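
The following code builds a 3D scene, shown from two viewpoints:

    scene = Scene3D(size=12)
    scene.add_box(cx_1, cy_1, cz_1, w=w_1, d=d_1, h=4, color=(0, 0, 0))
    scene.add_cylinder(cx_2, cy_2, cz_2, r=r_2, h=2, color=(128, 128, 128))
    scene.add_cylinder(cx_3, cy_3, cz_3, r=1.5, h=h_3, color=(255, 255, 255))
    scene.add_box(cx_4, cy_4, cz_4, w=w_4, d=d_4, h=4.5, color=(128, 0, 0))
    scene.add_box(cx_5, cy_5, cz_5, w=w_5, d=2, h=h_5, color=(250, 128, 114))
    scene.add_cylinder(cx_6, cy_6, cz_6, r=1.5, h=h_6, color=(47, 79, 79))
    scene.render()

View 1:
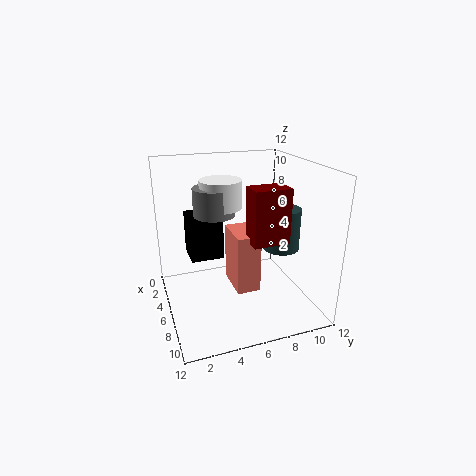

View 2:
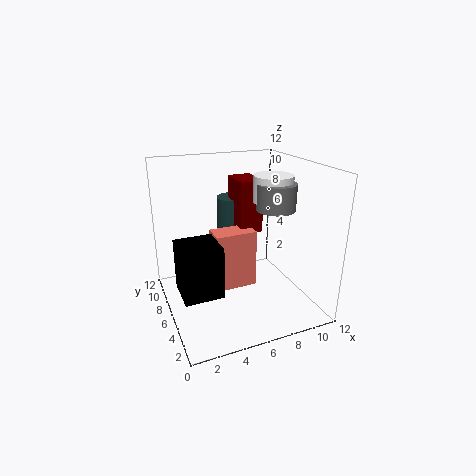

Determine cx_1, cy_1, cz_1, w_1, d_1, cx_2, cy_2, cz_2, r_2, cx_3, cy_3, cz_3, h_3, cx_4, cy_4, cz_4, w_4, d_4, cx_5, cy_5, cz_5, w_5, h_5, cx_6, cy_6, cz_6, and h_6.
cx_1 = 0.5; cy_1 = 2.5; cz_1 = 3; w_1 = 3; d_1 = 3; cx_2 = 8; cy_2 = 3.5; cz_2 = 9; r_2 = 1.5; cx_3 = 8; cy_3 = 4; cz_3 = 9.5; h_3 = 2; cx_4 = 6.5; cy_4 = 6.5; cz_4 = 6; w_4 = 2; d_4 = 3; cx_5 = 4; cy_5 = 5.5; cz_5 = 1.5; w_5 = 3.5; h_5 = 5; cx_6 = 7; cy_6 = 9.5; cz_6 = 5; h_6 = 3.5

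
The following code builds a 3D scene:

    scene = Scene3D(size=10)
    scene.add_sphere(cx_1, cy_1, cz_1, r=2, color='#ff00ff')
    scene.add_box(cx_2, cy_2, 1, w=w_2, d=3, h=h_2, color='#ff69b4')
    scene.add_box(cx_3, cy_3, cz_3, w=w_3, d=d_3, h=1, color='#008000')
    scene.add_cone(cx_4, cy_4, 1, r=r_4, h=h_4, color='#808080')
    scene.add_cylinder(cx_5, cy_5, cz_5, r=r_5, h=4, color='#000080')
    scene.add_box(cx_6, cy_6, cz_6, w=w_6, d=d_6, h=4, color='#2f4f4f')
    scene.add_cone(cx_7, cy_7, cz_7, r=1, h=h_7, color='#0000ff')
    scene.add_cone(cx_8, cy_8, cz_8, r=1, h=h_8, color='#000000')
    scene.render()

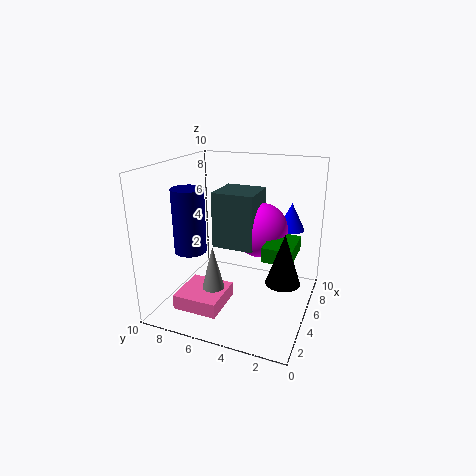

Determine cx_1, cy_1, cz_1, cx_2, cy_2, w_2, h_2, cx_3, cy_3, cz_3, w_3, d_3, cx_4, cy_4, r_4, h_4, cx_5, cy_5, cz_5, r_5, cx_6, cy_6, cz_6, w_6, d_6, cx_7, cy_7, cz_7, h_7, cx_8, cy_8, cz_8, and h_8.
cx_1 = 7
cy_1 = 4
cz_1 = 5
cx_2 = 1
cy_2 = 5
w_2 = 3
h_2 = 1
cx_3 = 4
cy_3 = 1
cz_3 = 4
w_3 = 3
d_3 = 2
cx_4 = 3
cy_4 = 6
r_4 = 1
h_4 = 4
cx_5 = 2
cy_5 = 7
cz_5 = 5
r_5 = 1
cx_6 = 5
cy_6 = 4
cz_6 = 4
w_6 = 3
d_6 = 3
cx_7 = 8
cy_7 = 2
cz_7 = 5
h_7 = 2
cx_8 = 2
cy_8 = 1
cz_8 = 4
h_8 = 3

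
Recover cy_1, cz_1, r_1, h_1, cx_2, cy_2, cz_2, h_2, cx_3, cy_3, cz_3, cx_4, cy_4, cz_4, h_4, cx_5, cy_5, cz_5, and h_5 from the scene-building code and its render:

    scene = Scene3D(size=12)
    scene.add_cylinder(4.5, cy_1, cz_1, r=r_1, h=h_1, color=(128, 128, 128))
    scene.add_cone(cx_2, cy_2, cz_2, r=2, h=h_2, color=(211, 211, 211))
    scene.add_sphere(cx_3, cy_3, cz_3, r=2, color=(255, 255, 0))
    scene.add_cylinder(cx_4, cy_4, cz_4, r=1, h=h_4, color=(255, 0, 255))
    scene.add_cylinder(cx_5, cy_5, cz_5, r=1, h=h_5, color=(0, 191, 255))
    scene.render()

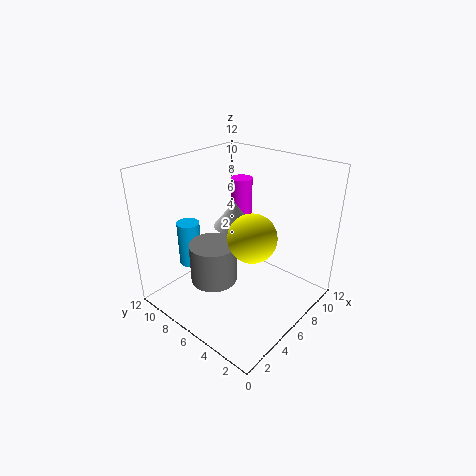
cy_1 = 7.5, cz_1 = 2, r_1 = 2, h_1 = 3.5, cx_2 = 9, cy_2 = 9, cz_2 = 5, h_2 = 2.5, cx_3 = 6, cy_3 = 4.5, cz_3 = 6.5, cx_4 = 10, cy_4 = 9, cz_4 = 5.5, h_4 = 4, cx_5 = 4.5, cy_5 = 10.5, cz_5 = 2.5, h_5 = 4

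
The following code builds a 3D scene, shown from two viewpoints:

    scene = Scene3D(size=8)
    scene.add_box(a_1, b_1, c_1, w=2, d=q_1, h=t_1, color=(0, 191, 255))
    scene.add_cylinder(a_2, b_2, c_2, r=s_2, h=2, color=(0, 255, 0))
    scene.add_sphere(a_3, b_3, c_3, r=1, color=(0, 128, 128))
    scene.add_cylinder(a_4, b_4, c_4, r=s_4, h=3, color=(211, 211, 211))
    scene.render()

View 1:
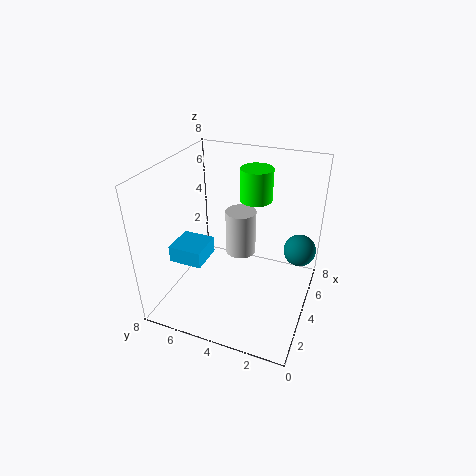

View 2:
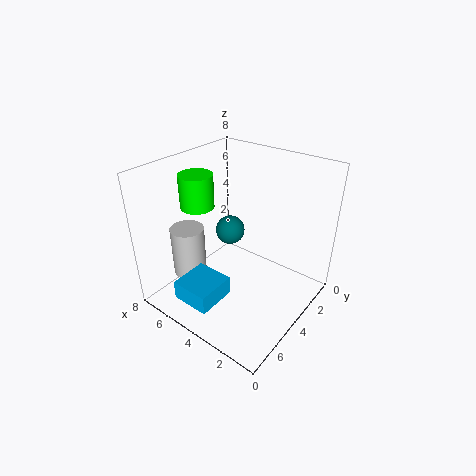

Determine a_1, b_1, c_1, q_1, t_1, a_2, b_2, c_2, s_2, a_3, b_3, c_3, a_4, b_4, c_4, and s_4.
a_1 = 3; b_1 = 6; c_1 = 2; q_1 = 2; t_1 = 1; a_2 = 7; b_2 = 4; c_2 = 5; s_2 = 1; a_3 = 7; b_3 = 1; c_3 = 2; a_4 = 7; b_4 = 5; c_4 = 1; s_4 = 1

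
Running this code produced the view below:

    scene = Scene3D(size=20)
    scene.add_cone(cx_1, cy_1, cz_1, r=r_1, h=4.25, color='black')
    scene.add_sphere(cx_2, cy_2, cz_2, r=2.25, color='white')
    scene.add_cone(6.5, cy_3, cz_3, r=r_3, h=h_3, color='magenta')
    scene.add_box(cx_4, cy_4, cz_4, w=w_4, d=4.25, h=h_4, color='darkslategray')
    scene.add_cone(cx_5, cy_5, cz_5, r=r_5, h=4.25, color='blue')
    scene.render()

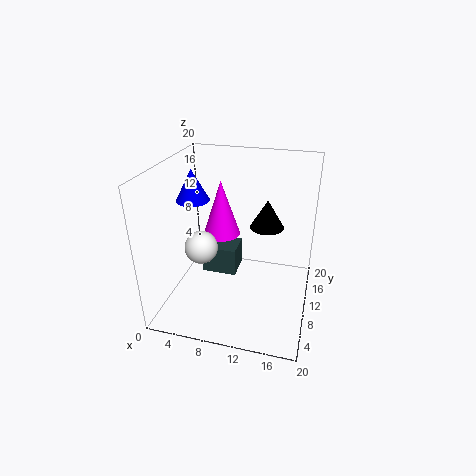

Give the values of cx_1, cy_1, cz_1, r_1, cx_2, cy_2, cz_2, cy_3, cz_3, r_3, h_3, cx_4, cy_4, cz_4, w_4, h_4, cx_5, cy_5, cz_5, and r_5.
cx_1 = 13.25; cy_1 = 14.25; cz_1 = 10; r_1 = 2.5; cx_2 = 5.5; cy_2 = 7.5; cz_2 = 9.25; cy_3 = 13.5; cz_3 = 8.5; r_3 = 2.75; h_3 = 8.25; cx_4 = 3.75; cy_4 = 11.75; cz_4 = 2.25; w_4 = 5.25; h_4 = 4.25; cx_5 = 4; cy_5 = 9.25; cz_5 = 15.25; r_5 = 2.25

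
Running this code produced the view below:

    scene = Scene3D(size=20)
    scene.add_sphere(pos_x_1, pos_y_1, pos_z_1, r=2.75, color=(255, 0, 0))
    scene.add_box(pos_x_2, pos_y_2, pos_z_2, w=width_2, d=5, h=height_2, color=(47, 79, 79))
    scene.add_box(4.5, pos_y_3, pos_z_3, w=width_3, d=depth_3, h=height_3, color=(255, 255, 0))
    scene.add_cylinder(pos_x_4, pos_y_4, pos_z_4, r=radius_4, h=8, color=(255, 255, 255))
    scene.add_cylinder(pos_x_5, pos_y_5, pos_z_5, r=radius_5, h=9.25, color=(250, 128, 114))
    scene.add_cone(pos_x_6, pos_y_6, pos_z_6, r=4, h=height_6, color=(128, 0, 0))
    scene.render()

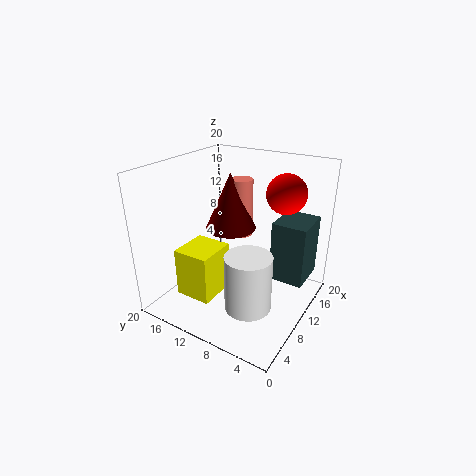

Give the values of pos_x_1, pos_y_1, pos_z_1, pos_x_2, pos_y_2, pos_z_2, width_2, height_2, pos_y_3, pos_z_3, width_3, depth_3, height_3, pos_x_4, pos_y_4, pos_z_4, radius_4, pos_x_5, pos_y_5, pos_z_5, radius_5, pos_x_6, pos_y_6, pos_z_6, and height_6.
pos_x_1 = 14.25, pos_y_1 = 5, pos_z_1 = 16, pos_x_2 = 13.25, pos_y_2 = 1.5, pos_z_2 = 2.75, width_2 = 6, height_2 = 9, pos_y_3 = 11.75, pos_z_3 = 1.5, width_3 = 5.75, depth_3 = 5.25, height_3 = 7, pos_x_4 = 7.75, pos_y_4 = 7, pos_z_4 = 1, radius_4 = 3.25, pos_x_5 = 17.25, pos_y_5 = 13.75, pos_z_5 = 6.75, radius_5 = 1.75, pos_x_6 = 15.5, pos_y_6 = 14.75, pos_z_6 = 8.25, height_6 = 9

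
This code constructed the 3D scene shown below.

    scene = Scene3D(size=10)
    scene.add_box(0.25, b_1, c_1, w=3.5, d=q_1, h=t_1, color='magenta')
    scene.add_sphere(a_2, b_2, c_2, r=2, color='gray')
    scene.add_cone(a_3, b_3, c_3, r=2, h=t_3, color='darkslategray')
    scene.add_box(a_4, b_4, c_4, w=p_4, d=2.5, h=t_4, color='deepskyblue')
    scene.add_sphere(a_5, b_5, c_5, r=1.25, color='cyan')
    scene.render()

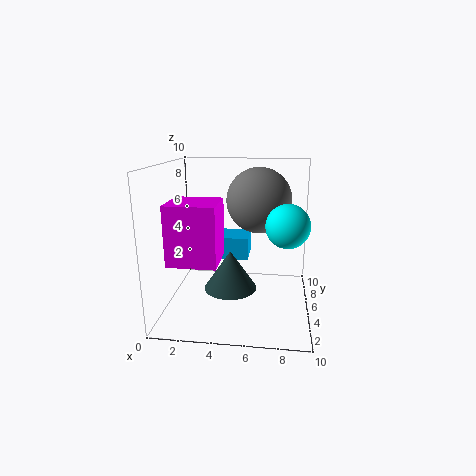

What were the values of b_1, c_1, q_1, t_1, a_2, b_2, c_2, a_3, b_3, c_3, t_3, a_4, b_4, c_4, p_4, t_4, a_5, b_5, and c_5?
b_1 = 3.25; c_1 = 3.25; q_1 = 3.25; t_1 = 4.25; a_2 = 6.5; b_2 = 3.5; c_2 = 8; a_3 = 4.25; b_3 = 6.25; c_3 = 0.5; t_3 = 3; a_4 = 2.25; b_4 = 7; c_4 = 2.5; p_4 = 3.25; t_4 = 1.75; a_5 = 8.25; b_5 = 1.5; c_5 = 7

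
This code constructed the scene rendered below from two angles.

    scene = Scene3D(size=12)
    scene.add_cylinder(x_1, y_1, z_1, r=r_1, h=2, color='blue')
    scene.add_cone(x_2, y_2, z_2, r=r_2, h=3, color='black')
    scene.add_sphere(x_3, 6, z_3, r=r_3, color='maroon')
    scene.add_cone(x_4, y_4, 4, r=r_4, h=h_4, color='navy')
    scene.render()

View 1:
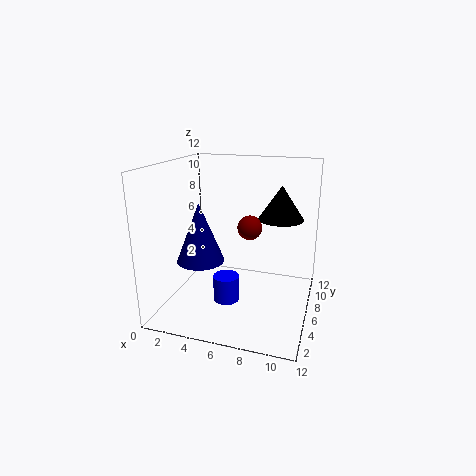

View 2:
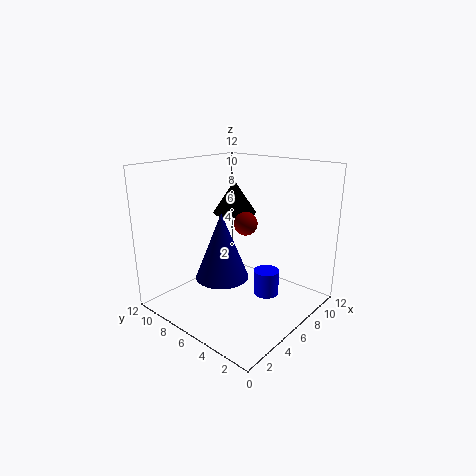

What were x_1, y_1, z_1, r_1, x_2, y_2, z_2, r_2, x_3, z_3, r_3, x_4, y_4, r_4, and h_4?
x_1 = 6
y_1 = 3
z_1 = 2
r_1 = 1
x_2 = 9
y_2 = 9
z_2 = 7
r_2 = 2
x_3 = 7
z_3 = 7
r_3 = 1
x_4 = 3
y_4 = 5
r_4 = 2
h_4 = 5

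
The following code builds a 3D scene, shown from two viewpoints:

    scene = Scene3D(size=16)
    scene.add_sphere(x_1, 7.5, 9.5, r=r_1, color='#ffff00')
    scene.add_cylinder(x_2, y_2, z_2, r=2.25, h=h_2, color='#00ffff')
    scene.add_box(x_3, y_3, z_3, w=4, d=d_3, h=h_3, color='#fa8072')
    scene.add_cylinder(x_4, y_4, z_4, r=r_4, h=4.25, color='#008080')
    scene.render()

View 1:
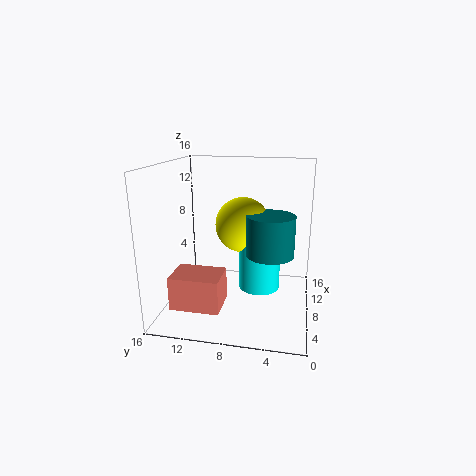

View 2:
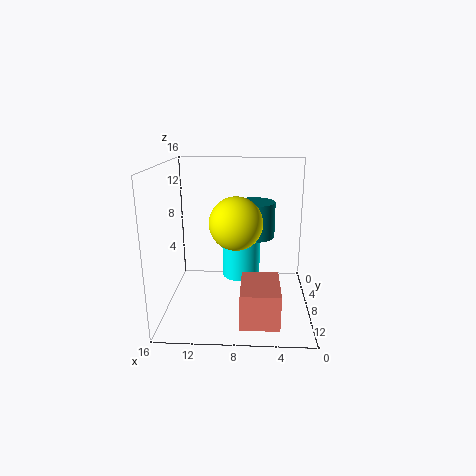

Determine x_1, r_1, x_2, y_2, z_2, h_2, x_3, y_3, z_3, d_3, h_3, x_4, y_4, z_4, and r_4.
x_1 = 8.25; r_1 = 3; x_2 = 7.75; y_2 = 5.5; z_2 = 2.5; h_2 = 6.75; x_3 = 3.5; y_3 = 9.25; z_3 = 0.75; d_3 = 5.5; h_3 = 3.75; x_4 = 6.25; y_4 = 4.25; z_4 = 7; r_4 = 2.5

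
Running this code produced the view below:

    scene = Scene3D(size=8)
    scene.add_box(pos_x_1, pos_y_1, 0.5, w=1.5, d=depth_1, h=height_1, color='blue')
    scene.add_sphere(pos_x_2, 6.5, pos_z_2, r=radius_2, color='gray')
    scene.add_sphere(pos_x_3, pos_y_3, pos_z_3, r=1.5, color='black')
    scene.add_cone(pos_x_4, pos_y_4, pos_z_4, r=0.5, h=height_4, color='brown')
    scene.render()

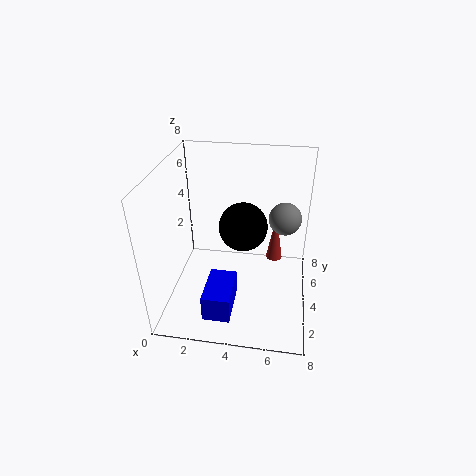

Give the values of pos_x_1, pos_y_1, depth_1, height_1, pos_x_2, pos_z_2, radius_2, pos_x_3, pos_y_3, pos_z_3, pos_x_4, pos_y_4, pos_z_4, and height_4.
pos_x_1 = 2.5; pos_y_1 = 1; depth_1 = 2.5; height_1 = 1.5; pos_x_2 = 6.5; pos_z_2 = 4; radius_2 = 1; pos_x_3 = 4; pos_y_3 = 6; pos_z_3 = 3.5; pos_x_4 = 6; pos_y_4 = 6; pos_z_4 = 1.5; height_4 = 3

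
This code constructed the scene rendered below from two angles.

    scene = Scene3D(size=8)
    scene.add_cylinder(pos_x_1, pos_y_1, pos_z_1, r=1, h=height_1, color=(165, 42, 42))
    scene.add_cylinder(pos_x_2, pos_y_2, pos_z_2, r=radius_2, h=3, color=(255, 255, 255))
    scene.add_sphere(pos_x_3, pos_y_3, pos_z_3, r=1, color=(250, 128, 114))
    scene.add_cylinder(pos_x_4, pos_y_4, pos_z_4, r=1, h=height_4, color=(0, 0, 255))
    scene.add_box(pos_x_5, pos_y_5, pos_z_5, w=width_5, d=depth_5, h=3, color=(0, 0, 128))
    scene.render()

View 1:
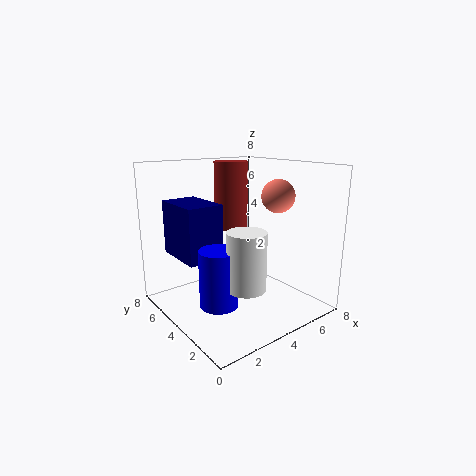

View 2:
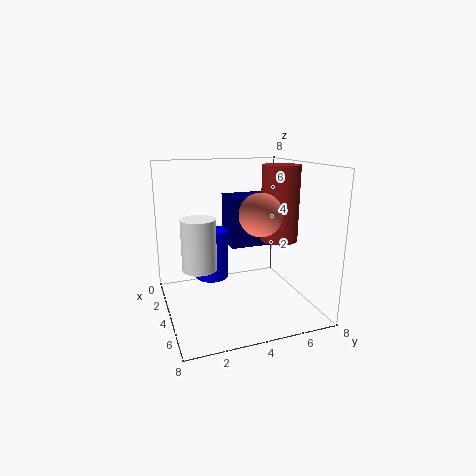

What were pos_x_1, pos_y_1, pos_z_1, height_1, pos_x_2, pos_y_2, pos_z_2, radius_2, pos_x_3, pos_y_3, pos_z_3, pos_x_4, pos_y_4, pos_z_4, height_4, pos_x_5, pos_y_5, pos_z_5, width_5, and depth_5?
pos_x_1 = 5, pos_y_1 = 6, pos_z_1 = 4, height_1 = 4, pos_x_2 = 3, pos_y_2 = 2, pos_z_2 = 2, radius_2 = 1, pos_x_3 = 7, pos_y_3 = 4, pos_z_3 = 6, pos_x_4 = 2, pos_y_4 = 3, pos_z_4 = 1, height_4 = 3, pos_x_5 = 1, pos_y_5 = 4, pos_z_5 = 3, width_5 = 2, depth_5 = 3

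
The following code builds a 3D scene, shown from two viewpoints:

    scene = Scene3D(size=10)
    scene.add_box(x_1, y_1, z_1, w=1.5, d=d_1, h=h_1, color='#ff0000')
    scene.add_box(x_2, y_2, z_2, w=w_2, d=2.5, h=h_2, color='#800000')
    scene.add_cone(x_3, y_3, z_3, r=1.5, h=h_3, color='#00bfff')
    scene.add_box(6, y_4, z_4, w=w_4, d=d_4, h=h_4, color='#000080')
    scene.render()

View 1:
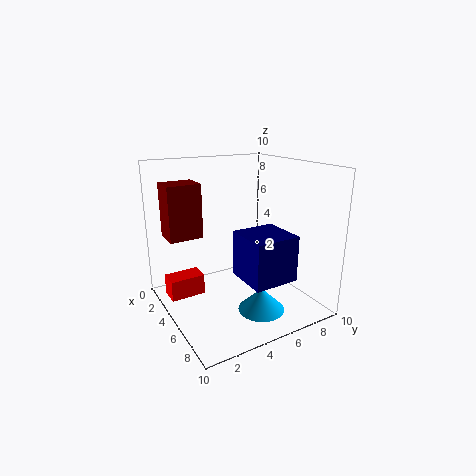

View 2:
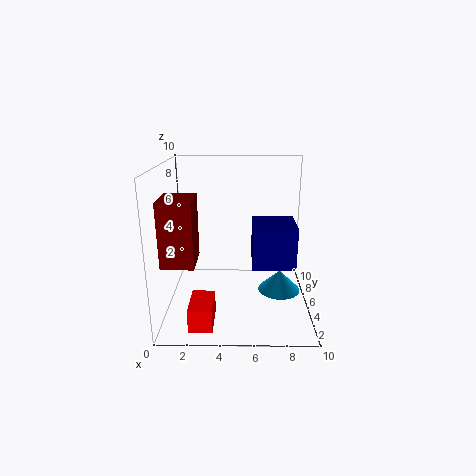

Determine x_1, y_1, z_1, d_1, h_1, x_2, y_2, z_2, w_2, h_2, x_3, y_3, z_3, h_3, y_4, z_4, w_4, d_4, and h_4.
x_1 = 2; y_1 = 0.5; z_1 = 0.5; d_1 = 2.5; h_1 = 1.5; x_2 = 0.5; y_2 = 1; z_2 = 4.5; w_2 = 2; h_2 = 4; x_3 = 8; y_3 = 5; z_3 = 1; h_3 = 1.5; y_4 = 4; z_4 = 3; w_4 = 3; d_4 = 3; h_4 = 3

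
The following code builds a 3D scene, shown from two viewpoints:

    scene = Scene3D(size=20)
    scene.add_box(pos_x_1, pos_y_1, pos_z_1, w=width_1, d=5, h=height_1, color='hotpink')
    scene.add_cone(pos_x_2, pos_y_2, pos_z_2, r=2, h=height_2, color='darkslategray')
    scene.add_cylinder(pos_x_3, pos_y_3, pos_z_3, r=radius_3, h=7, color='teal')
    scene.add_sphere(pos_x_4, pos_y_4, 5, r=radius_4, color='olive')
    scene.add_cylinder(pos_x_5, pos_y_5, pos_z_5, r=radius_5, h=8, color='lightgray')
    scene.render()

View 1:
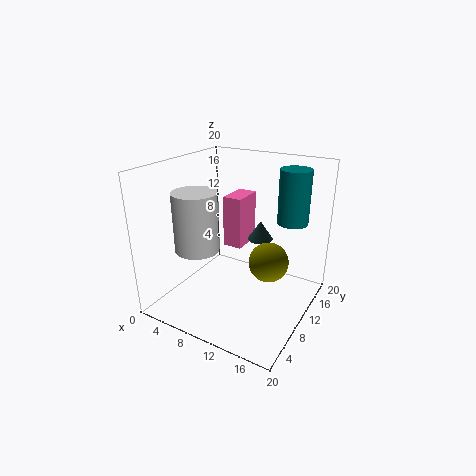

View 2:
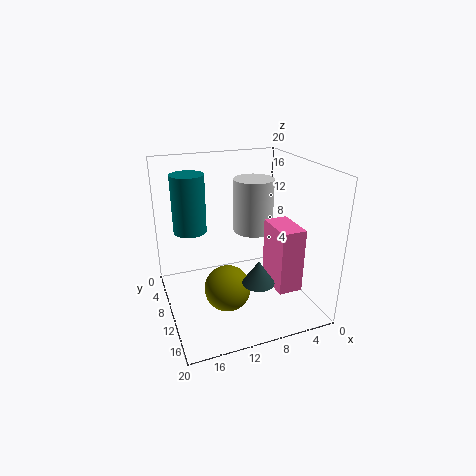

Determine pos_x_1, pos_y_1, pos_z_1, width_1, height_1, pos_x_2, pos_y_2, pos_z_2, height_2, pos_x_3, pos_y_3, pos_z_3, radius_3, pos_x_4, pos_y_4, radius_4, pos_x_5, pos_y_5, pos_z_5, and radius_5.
pos_x_1 = 5
pos_y_1 = 14
pos_z_1 = 6
width_1 = 3
height_1 = 8
pos_x_2 = 10
pos_y_2 = 17
pos_z_2 = 7
height_2 = 3
pos_x_3 = 17
pos_y_3 = 12
pos_z_3 = 13
radius_3 = 2
pos_x_4 = 13
pos_y_4 = 14
radius_4 = 3
pos_x_5 = 6
pos_y_5 = 6
pos_z_5 = 9
radius_5 = 3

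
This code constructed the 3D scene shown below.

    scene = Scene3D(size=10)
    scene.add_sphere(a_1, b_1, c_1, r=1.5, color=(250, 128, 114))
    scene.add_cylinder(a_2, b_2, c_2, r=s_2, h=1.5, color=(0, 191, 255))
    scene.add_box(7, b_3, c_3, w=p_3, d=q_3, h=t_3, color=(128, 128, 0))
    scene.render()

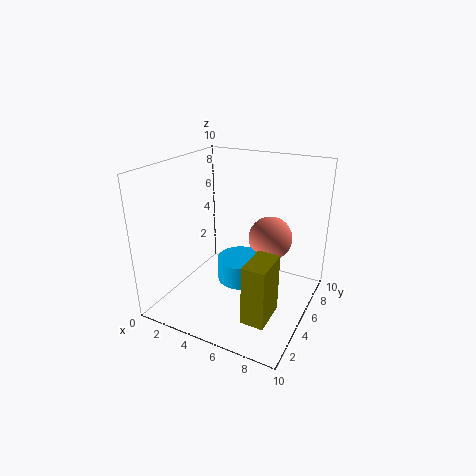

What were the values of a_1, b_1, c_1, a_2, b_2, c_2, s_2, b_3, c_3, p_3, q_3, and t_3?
a_1 = 7
b_1 = 6
c_1 = 5
a_2 = 6
b_2 = 3.5
c_2 = 3
s_2 = 1.5
b_3 = 1.5
c_3 = 1
p_3 = 1.5
q_3 = 2.5
t_3 = 4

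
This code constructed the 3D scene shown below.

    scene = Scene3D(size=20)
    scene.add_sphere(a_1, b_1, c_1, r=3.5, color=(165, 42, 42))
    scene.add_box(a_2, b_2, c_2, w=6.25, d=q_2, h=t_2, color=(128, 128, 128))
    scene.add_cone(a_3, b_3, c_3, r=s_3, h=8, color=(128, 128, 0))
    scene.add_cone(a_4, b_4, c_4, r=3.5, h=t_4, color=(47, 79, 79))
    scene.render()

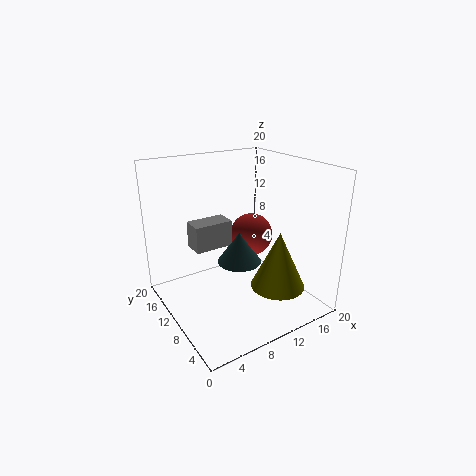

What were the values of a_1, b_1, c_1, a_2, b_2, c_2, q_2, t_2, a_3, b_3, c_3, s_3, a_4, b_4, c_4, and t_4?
a_1 = 16.5
b_1 = 16
c_1 = 6.75
a_2 = 6.75
b_2 = 16.5
c_2 = 5.5
q_2 = 3.5
t_2 = 4.25
a_3 = 13.75
b_3 = 5.5
c_3 = 3.5
s_3 = 3.75
a_4 = 13
b_4 = 14.25
c_4 = 3.5
t_4 = 5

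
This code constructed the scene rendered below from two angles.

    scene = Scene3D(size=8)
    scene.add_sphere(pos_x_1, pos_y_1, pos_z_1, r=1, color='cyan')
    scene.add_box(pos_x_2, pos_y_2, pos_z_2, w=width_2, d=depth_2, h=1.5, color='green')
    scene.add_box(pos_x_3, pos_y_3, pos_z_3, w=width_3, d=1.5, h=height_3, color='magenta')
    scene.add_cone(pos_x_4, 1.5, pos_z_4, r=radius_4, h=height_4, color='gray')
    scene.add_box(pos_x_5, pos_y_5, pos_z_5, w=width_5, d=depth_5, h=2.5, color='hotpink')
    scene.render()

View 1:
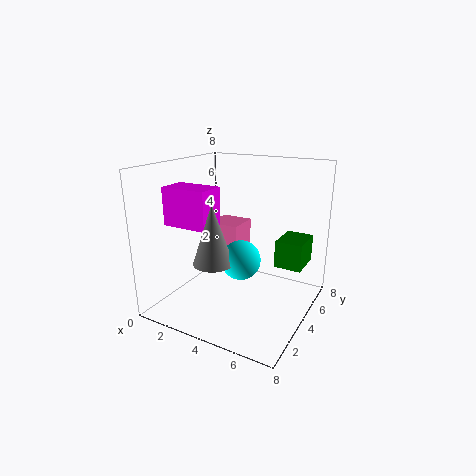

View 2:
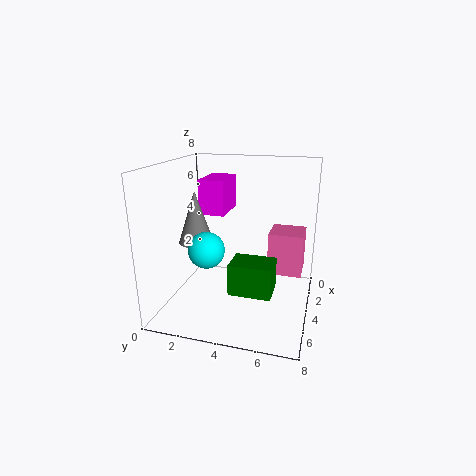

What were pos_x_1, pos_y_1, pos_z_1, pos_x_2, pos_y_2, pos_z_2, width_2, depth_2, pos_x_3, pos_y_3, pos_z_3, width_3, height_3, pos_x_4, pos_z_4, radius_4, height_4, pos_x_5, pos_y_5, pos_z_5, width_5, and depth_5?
pos_x_1 = 5; pos_y_1 = 2.5; pos_z_1 = 3.5; pos_x_2 = 6; pos_y_2 = 4.5; pos_z_2 = 2.5; width_2 = 1.5; depth_2 = 2; pos_x_3 = 1; pos_y_3 = 1.5; pos_z_3 = 5; width_3 = 2.5; height_3 = 2; pos_x_4 = 4; pos_z_4 = 3.5; radius_4 = 1; height_4 = 3; pos_x_5 = 1; pos_y_5 = 5.5; pos_z_5 = 1.5; width_5 = 2; depth_5 = 2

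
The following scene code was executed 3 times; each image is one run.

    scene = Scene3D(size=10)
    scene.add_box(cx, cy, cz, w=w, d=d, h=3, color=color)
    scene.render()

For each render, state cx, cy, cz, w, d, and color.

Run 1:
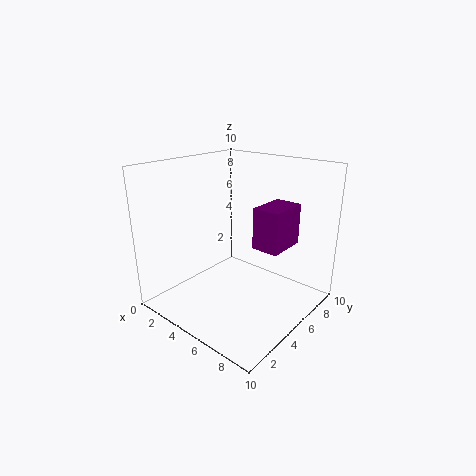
cx = 5.5, cy = 6, cz = 4, w = 2, d = 3, color = 'purple'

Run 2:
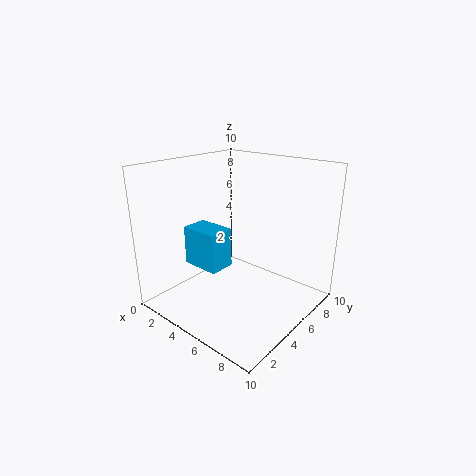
cx = 0.5, cy = 4, cz = 2, w = 3, d = 2, color = 'deepskyblue'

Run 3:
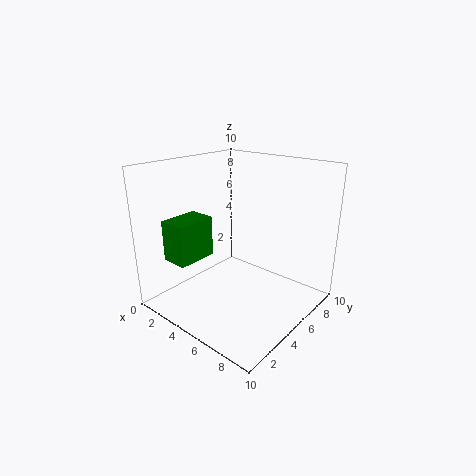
cx = 0.5, cy = 2, cz = 3, w = 2, d = 3, color = 'green'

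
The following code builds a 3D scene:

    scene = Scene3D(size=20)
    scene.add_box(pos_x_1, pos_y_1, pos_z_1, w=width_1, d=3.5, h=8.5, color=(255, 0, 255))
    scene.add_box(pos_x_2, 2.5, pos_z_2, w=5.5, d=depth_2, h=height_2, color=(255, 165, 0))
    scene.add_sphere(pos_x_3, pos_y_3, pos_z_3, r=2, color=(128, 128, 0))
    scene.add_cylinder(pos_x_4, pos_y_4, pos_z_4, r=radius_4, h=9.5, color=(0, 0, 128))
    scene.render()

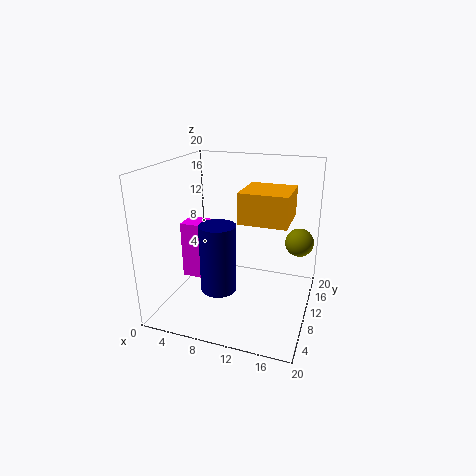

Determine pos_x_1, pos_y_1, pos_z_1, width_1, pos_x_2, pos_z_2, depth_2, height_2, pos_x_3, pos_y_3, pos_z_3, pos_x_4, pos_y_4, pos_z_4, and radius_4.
pos_x_1 = 1, pos_y_1 = 10, pos_z_1 = 2.5, width_1 = 3.5, pos_x_2 = 12.5, pos_z_2 = 15, depth_2 = 5.5, height_2 = 3.5, pos_x_3 = 18, pos_y_3 = 13.5, pos_z_3 = 9, pos_x_4 = 8, pos_y_4 = 7.5, pos_z_4 = 3, radius_4 = 2.5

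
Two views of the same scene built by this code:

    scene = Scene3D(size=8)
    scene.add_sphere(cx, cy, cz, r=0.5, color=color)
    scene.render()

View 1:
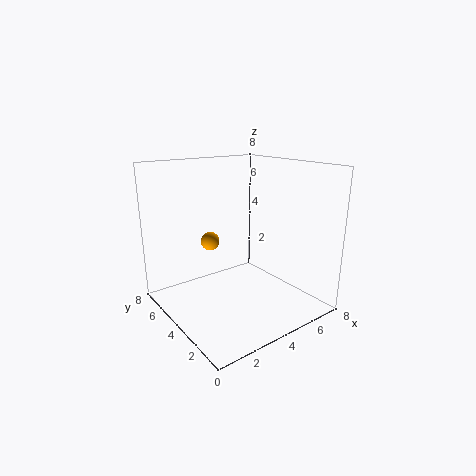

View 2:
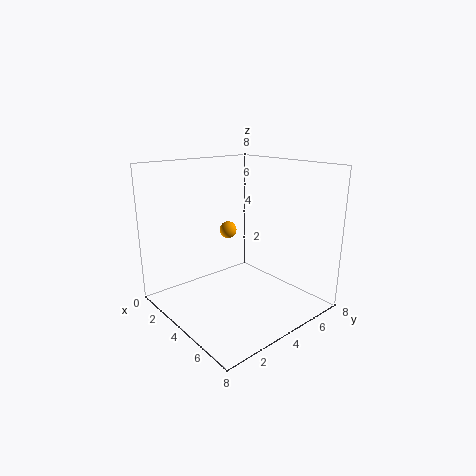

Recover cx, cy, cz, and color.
cx = 2.5
cy = 4.5
cz = 4
color = 'orange'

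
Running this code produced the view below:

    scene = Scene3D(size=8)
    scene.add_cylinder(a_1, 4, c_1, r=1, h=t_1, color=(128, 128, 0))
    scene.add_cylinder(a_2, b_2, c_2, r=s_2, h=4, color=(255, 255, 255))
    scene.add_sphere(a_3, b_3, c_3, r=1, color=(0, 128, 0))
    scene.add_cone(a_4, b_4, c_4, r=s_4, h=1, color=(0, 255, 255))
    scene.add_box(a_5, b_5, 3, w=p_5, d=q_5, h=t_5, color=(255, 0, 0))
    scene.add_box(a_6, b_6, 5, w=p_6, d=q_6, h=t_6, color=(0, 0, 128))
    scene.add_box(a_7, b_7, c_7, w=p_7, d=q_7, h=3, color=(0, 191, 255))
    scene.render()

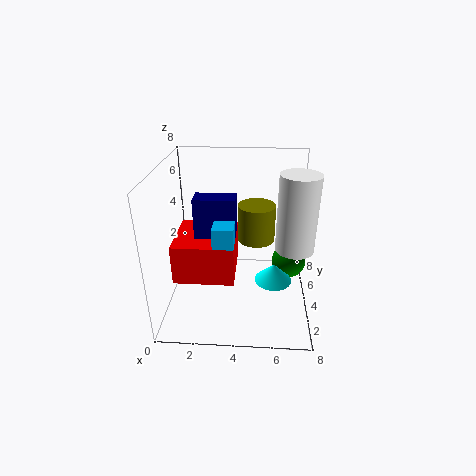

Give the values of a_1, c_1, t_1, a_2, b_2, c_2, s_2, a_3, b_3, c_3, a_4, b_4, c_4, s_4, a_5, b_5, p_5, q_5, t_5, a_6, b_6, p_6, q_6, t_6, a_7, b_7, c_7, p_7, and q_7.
a_1 = 5; c_1 = 4; t_1 = 2; a_2 = 7; b_2 = 3; c_2 = 4; s_2 = 1; a_3 = 7; b_3 = 5; c_3 = 2; a_4 = 6; b_4 = 3; c_4 = 2; s_4 = 1; a_5 = 1; b_5 = 1; p_5 = 3; q_5 = 3; t_5 = 2; a_6 = 2; b_6 = 2; p_6 = 2; q_6 = 1; t_6 = 2; a_7 = 3; b_7 = 1; c_7 = 3; p_7 = 1; q_7 = 2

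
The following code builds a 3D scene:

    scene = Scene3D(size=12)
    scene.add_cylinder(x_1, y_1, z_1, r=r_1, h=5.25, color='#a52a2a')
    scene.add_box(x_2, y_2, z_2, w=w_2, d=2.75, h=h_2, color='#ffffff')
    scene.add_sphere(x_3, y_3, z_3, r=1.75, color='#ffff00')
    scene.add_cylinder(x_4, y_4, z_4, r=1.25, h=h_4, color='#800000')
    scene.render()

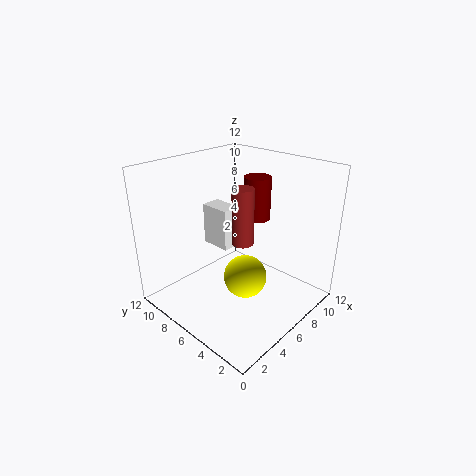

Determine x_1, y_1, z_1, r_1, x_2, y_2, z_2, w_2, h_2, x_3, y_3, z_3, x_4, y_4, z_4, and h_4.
x_1 = 8; y_1 = 7.25; z_1 = 4.25; r_1 = 1; x_2 = 6.25; y_2 = 7.75; z_2 = 4; w_2 = 1.75; h_2 = 3.75; x_3 = 5.25; y_3 = 4.5; z_3 = 3.25; x_4 = 10.25; y_4 = 7.5; z_4 = 6; h_4 = 4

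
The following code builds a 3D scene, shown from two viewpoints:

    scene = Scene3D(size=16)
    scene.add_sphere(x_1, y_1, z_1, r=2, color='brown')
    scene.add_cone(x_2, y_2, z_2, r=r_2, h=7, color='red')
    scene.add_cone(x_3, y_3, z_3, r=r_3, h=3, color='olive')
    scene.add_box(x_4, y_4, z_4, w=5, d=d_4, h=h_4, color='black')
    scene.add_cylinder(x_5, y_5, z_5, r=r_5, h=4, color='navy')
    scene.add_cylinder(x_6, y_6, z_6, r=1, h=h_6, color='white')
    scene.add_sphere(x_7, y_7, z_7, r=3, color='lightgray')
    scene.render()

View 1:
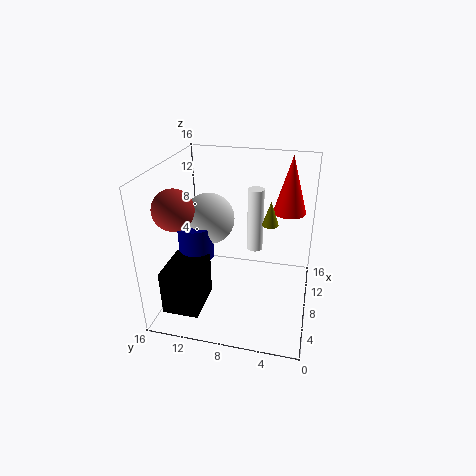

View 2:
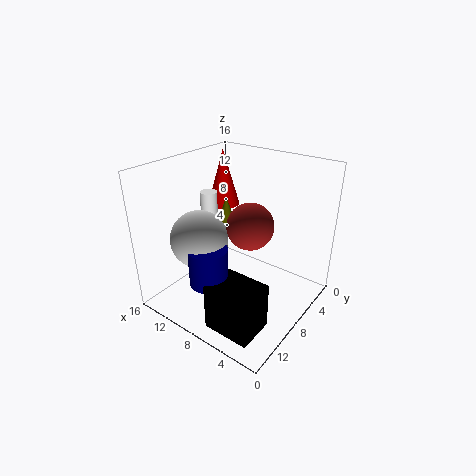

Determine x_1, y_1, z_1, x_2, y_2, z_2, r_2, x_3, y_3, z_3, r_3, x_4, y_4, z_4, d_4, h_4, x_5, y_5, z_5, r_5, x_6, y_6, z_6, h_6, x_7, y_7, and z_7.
x_1 = 3, y_1 = 13, z_1 = 13, x_2 = 14, y_2 = 3, z_2 = 9, r_2 = 2, x_3 = 12, y_3 = 5, z_3 = 8, r_3 = 1, x_4 = 2, y_4 = 11, z_4 = 1, d_4 = 4, h_4 = 5, x_5 = 8, y_5 = 13, z_5 = 5, r_5 = 2, x_6 = 13, y_6 = 7, z_6 = 4, h_6 = 8, x_7 = 10, y_7 = 12, z_7 = 9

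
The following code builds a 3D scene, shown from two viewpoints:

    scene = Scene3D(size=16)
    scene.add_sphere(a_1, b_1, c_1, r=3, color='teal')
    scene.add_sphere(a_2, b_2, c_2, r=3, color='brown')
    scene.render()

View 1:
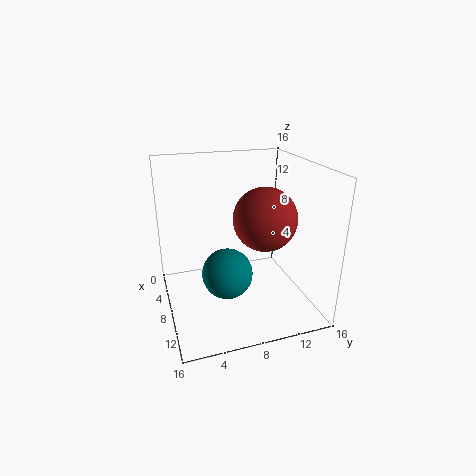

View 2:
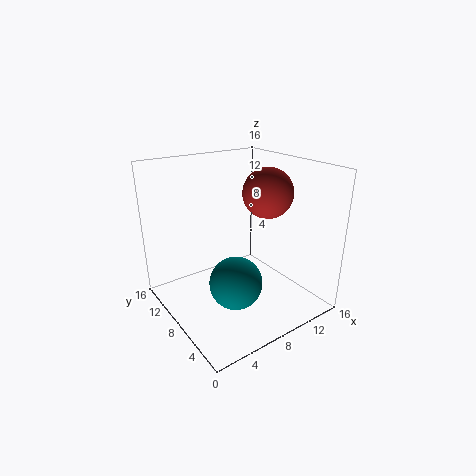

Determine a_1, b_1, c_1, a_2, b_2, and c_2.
a_1 = 7
b_1 = 7
c_1 = 3
a_2 = 13
b_2 = 9
c_2 = 12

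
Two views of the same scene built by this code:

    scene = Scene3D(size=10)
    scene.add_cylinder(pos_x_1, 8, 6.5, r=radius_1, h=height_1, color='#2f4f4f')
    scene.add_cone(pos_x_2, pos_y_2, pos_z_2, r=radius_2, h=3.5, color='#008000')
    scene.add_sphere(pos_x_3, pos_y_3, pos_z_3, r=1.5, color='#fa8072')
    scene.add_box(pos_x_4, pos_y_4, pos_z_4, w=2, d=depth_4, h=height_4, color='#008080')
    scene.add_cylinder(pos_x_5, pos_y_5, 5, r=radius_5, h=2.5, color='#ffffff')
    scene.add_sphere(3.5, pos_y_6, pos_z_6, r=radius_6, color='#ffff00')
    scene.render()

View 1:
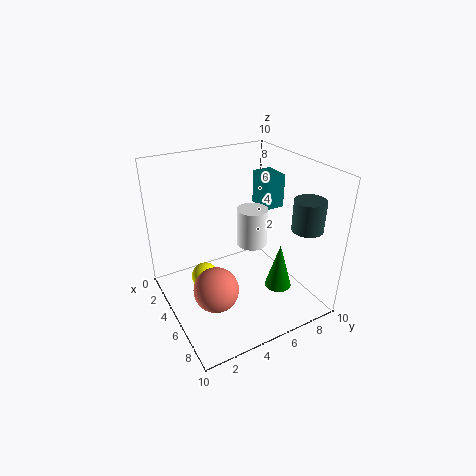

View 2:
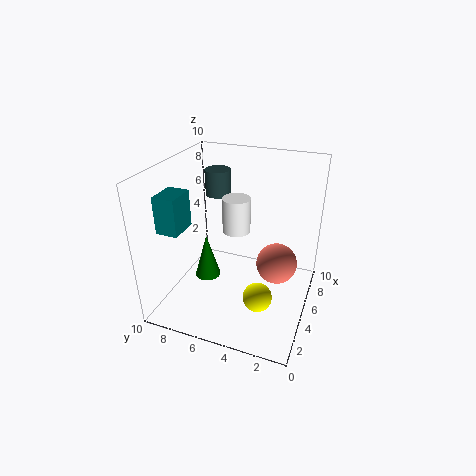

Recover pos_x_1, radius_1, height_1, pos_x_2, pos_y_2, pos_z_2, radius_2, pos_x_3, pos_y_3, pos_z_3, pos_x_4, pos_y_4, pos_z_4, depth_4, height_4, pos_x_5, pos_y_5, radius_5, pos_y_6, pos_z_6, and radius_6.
pos_x_1 = 8.5
radius_1 = 1
height_1 = 2
pos_x_2 = 6
pos_y_2 = 8
pos_z_2 = 0.5
radius_2 = 1
pos_x_3 = 6.5
pos_y_3 = 2.5
pos_z_3 = 2.5
pos_x_4 = 2
pos_y_4 = 8
pos_z_4 = 6
depth_4 = 1.5
height_4 = 2.5
pos_x_5 = 6
pos_y_5 = 5.5
radius_5 = 1
pos_y_6 = 3
pos_z_6 = 1.5
radius_6 = 1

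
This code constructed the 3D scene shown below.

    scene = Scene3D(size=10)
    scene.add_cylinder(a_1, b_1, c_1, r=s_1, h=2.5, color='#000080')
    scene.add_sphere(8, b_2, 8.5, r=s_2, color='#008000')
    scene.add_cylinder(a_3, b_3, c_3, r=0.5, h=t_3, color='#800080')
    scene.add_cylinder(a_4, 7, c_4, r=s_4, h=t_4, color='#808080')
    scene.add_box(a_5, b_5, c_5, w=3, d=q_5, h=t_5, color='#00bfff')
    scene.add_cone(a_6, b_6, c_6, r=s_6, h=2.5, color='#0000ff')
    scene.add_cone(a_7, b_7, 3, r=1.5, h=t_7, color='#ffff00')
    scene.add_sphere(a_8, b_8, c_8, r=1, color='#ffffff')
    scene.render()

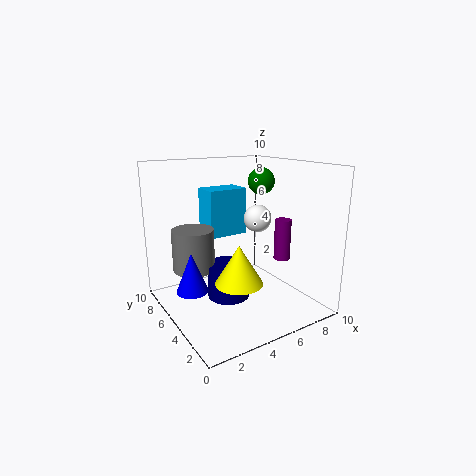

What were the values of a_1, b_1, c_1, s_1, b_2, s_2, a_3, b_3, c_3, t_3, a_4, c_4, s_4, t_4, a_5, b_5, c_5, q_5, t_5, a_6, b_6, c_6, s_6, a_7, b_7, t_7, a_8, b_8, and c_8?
a_1 = 4.5, b_1 = 5.5, c_1 = 0.5, s_1 = 1.5, b_2 = 6.5, s_2 = 1, a_3 = 6, b_3 = 1.5, c_3 = 4.5, t_3 = 2.5, a_4 = 2.5, c_4 = 2.5, s_4 = 1.5, t_4 = 3, a_5 = 4, b_5 = 7, c_5 = 4.5, q_5 = 2, t_5 = 3.5, a_6 = 1, b_6 = 4, c_6 = 2.5, s_6 = 1, a_7 = 3.5, b_7 = 2.5, t_7 = 2.5, a_8 = 7, b_8 = 5.5, c_8 = 6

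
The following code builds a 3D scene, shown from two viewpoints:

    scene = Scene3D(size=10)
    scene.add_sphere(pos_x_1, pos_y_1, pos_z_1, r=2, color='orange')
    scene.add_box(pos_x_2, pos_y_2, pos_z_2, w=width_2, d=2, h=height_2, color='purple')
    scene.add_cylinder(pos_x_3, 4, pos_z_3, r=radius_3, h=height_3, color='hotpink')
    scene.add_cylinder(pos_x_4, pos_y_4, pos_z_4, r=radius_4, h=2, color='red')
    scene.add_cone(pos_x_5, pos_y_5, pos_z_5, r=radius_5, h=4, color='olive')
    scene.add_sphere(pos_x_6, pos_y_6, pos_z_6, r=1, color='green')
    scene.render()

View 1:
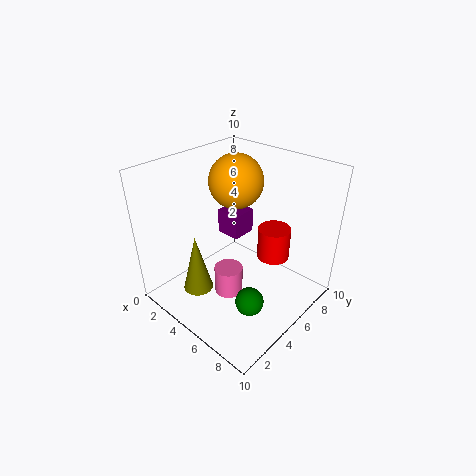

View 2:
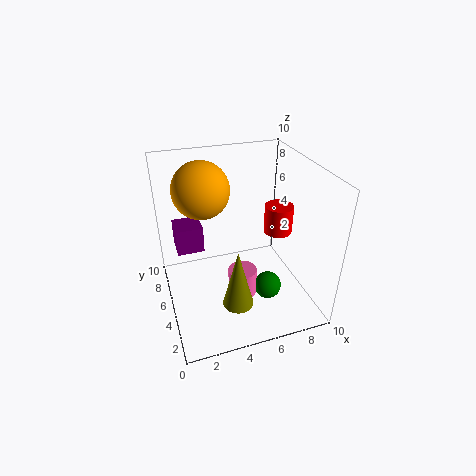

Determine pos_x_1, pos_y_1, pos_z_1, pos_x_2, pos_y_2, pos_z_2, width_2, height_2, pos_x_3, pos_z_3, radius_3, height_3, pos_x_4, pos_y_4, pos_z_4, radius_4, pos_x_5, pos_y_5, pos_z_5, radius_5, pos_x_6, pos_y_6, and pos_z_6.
pos_x_1 = 3; pos_y_1 = 7; pos_z_1 = 8; pos_x_2 = 1; pos_y_2 = 7; pos_z_2 = 3; width_2 = 2; height_2 = 2; pos_x_3 = 5; pos_z_3 = 1; radius_3 = 1; height_3 = 2; pos_x_4 = 8; pos_y_4 = 5; pos_z_4 = 5; radius_4 = 1; pos_x_5 = 4; pos_y_5 = 2; pos_z_5 = 2; radius_5 = 1; pos_x_6 = 7; pos_y_6 = 4; pos_z_6 = 1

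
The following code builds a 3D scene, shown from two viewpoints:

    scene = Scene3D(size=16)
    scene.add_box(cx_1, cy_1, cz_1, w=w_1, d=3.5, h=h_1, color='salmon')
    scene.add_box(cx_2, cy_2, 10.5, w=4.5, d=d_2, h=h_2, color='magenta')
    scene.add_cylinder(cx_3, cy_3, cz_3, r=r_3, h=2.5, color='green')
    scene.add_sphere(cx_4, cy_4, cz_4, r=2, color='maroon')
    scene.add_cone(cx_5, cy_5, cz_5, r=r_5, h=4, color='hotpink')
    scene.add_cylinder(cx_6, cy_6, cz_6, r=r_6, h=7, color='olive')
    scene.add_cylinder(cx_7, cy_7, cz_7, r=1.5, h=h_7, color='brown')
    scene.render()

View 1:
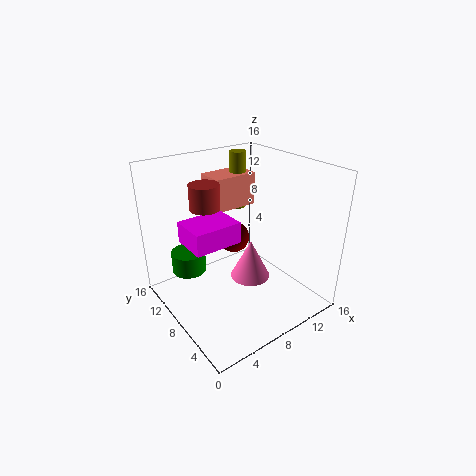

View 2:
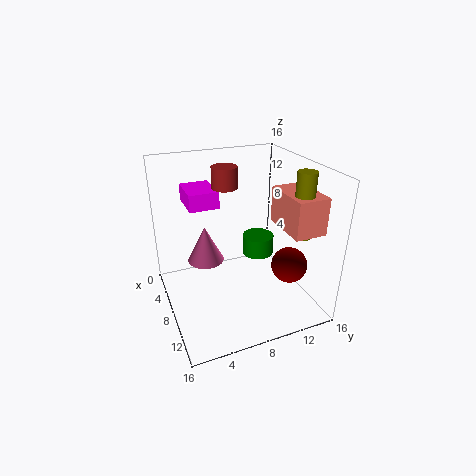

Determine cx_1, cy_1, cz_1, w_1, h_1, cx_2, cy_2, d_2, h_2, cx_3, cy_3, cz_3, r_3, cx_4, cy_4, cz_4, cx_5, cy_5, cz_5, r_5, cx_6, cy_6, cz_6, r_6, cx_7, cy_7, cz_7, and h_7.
cx_1 = 8, cy_1 = 12, cz_1 = 9.5, w_1 = 5.5, h_1 = 4, cx_2 = 0.5, cy_2 = 3.5, d_2 = 3.5, h_2 = 2, cx_3 = 4, cy_3 = 12.5, cz_3 = 3, r_3 = 2, cx_4 = 11, cy_4 = 13, cz_4 = 5, cx_5 = 7, cy_5 = 4.5, cz_5 = 5.5, r_5 = 2, cx_6 = 12, cy_6 = 13.5, cz_6 = 9, r_6 = 1, cx_7 = 4, cy_7 = 8, cz_7 = 12.5, h_7 = 2.5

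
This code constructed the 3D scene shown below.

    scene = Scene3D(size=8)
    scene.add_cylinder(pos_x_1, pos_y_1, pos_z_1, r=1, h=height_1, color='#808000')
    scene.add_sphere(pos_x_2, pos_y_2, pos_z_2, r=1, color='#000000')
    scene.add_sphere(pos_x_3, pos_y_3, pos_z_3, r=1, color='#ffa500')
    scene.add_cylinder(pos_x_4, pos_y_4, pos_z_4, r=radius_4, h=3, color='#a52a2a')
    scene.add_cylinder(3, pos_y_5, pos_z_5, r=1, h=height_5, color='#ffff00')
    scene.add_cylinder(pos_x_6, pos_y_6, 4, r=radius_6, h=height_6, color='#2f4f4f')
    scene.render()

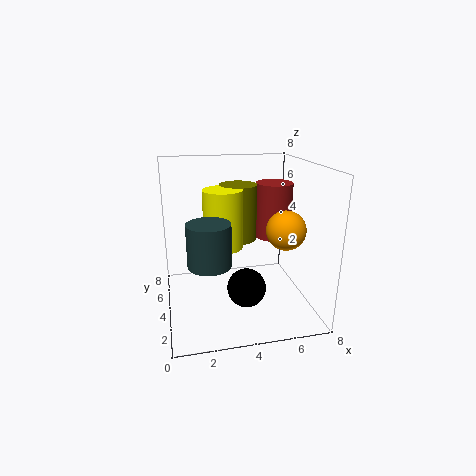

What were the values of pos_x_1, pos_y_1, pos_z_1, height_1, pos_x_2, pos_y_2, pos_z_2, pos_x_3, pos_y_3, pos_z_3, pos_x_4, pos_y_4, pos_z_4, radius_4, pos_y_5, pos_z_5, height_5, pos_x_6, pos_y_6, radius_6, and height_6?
pos_x_1 = 4, pos_y_1 = 4, pos_z_1 = 4, height_1 = 3, pos_x_2 = 4, pos_y_2 = 2, pos_z_2 = 2, pos_x_3 = 6, pos_y_3 = 2, pos_z_3 = 5, pos_x_4 = 6, pos_y_4 = 4, pos_z_4 = 4, radius_4 = 1, pos_y_5 = 3, pos_z_5 = 4, height_5 = 3, pos_x_6 = 2, pos_y_6 = 1, radius_6 = 1, height_6 = 2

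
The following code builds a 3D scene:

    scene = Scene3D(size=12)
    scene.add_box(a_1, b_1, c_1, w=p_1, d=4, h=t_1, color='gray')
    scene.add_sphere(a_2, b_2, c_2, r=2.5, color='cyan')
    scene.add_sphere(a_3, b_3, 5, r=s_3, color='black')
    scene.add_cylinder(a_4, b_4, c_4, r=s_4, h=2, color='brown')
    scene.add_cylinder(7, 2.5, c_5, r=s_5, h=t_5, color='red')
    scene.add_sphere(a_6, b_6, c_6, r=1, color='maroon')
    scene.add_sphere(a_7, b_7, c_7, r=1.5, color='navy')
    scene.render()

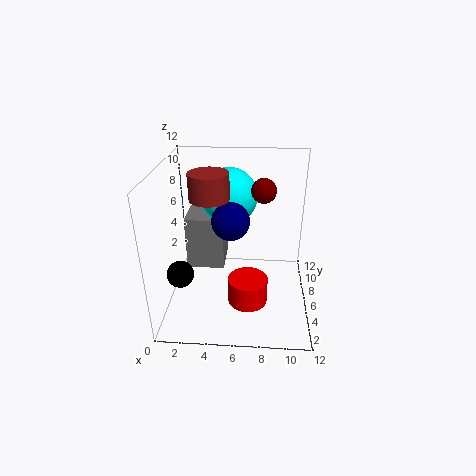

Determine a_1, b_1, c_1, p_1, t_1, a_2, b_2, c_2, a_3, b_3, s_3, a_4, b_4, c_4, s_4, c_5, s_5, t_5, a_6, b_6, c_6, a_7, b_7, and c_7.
a_1 = 1, b_1 = 8, c_1 = 1.5, p_1 = 3.5, t_1 = 5, a_2 = 5, b_2 = 9, c_2 = 8.5, a_3 = 2, b_3 = 2, s_3 = 1, a_4 = 4, b_4 = 4.5, c_4 = 10, s_4 = 1.5, c_5 = 2.5, s_5 = 1.5, t_5 = 2, a_6 = 8, b_6 = 6.5, c_6 = 10, a_7 = 5.5, b_7 = 5, c_7 = 8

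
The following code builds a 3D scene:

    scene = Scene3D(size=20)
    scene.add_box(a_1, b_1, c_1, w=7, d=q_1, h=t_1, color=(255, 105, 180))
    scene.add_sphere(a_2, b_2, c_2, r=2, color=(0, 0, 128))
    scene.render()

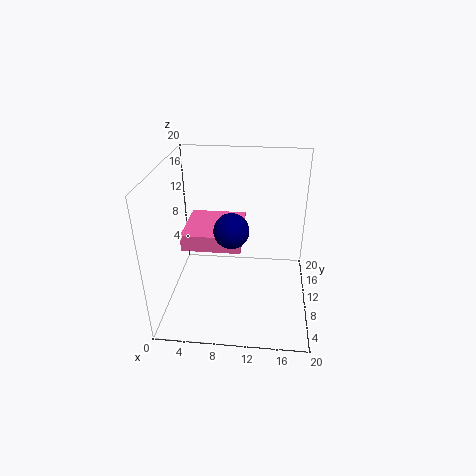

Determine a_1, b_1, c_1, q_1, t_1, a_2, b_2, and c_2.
a_1 = 4
b_1 = 3
c_1 = 12
q_1 = 7
t_1 = 2
a_2 = 10
b_2 = 3
c_2 = 15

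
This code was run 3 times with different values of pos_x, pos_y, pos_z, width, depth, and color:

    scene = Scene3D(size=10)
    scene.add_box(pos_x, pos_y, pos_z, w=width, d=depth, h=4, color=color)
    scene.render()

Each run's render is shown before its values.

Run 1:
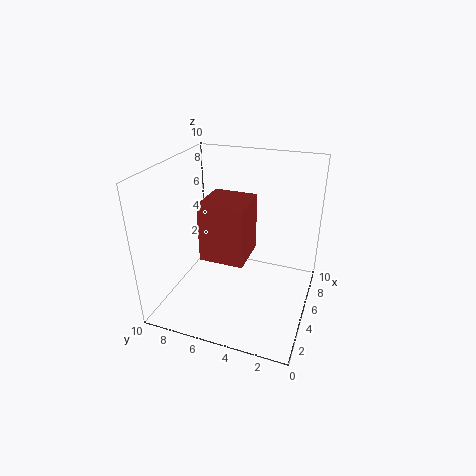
pos_x = 3, pos_y = 4, pos_z = 4, width = 3, depth = 3, color = 'brown'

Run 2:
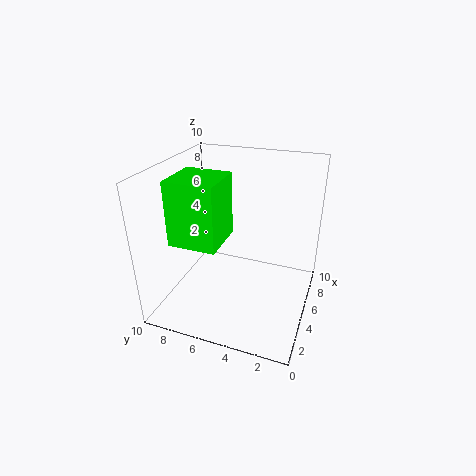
pos_x = 1, pos_y = 5, pos_z = 6, width = 3, depth = 3, color = 'lime'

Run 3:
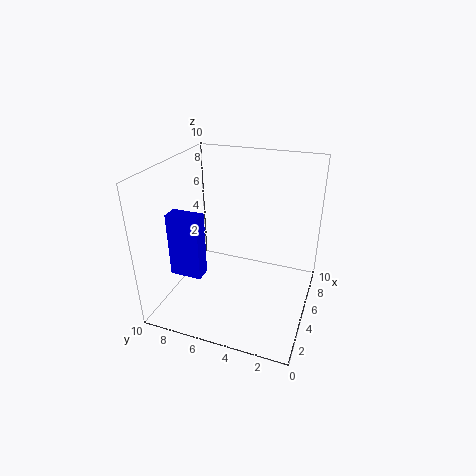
pos_x = 1, pos_y = 6, pos_z = 4, width = 1, depth = 2, color = 'blue'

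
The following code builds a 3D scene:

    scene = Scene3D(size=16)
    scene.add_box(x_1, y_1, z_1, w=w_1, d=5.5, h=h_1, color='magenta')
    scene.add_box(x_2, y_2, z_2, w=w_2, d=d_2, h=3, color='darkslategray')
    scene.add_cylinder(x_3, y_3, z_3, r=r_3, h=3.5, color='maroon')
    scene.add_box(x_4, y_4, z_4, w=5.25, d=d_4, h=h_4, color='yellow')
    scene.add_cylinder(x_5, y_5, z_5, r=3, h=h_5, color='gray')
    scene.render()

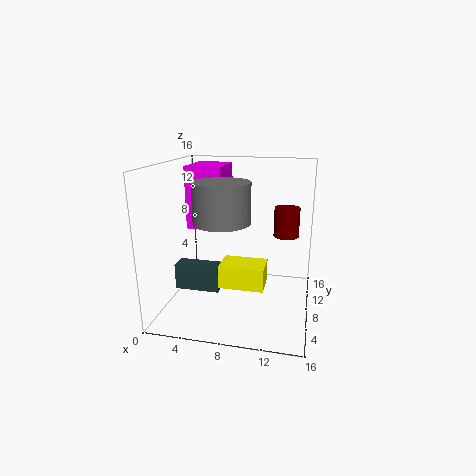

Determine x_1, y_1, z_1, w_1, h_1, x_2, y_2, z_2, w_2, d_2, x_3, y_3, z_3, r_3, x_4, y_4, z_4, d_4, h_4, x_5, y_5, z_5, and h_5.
x_1 = 1.5, y_1 = 9.25, z_1 = 8.25, w_1 = 4.25, h_1 = 7.25, x_2 = 0.5, y_2 = 7.25, z_2 = 1.25, w_2 = 5.25, d_2 = 2.25, x_3 = 13, y_3 = 12, z_3 = 7.25, r_3 = 1.5, x_4 = 5.75, y_4 = 7.5, z_4 = 1.75, d_4 = 3.5, h_4 = 2.75, x_5 = 6.75, y_5 = 6, z_5 = 10.25, h_5 = 4.25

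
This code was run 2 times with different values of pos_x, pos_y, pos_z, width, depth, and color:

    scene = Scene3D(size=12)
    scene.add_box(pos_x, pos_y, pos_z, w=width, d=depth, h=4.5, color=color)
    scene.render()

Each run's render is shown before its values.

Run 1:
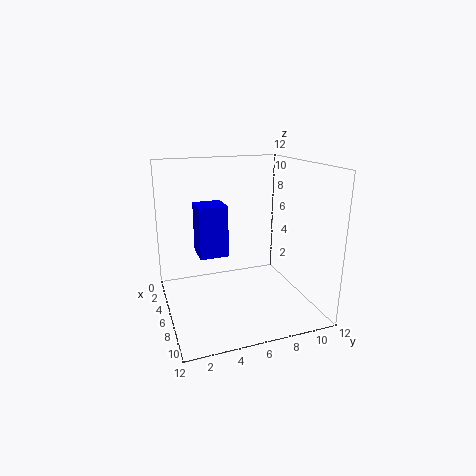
pos_x = 2.5
pos_y = 3
pos_z = 4
width = 2.5
depth = 2.5
color = 'blue'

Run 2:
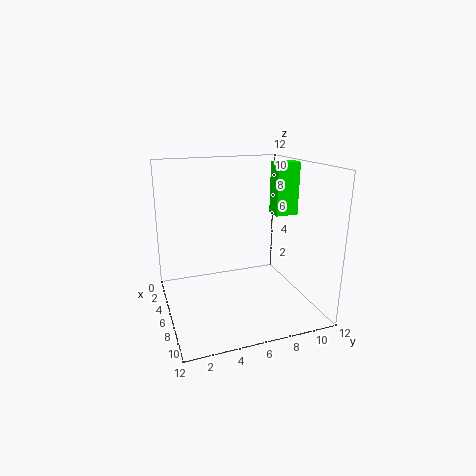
pos_x = 4.5
pos_y = 9.5
pos_z = 7.5
width = 1.5
depth = 2
color = 'lime'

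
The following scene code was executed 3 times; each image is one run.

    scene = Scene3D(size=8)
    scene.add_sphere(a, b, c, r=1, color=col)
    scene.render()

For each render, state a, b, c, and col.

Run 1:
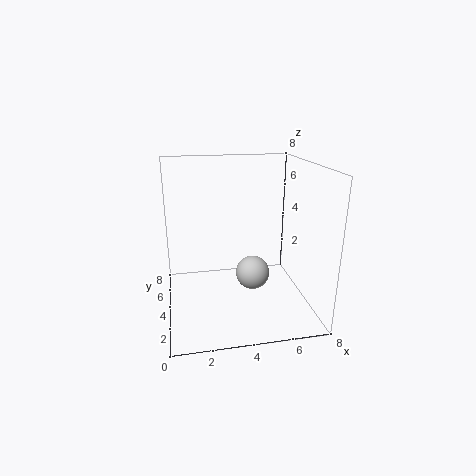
a = 5; b = 4.5; c = 1.5; col = 'lightgray'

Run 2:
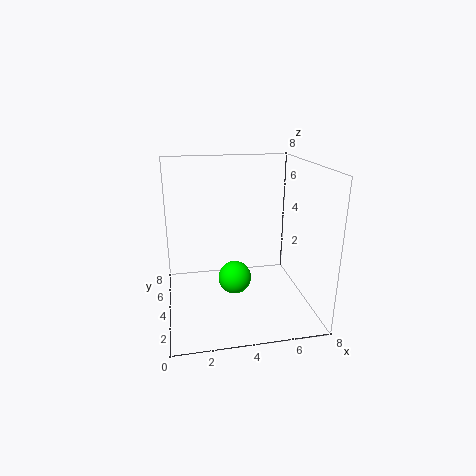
a = 4; b = 5; c = 1; col = 'lime'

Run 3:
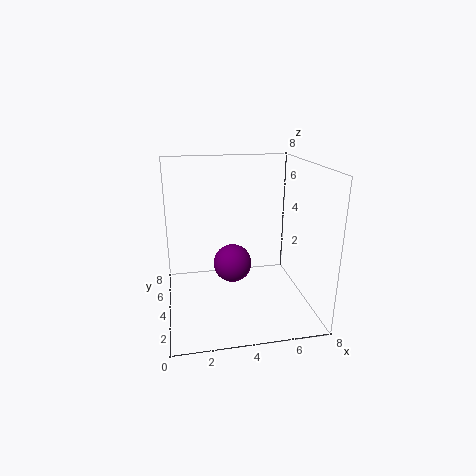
a = 3.5; b = 3; c = 3; col = 'purple'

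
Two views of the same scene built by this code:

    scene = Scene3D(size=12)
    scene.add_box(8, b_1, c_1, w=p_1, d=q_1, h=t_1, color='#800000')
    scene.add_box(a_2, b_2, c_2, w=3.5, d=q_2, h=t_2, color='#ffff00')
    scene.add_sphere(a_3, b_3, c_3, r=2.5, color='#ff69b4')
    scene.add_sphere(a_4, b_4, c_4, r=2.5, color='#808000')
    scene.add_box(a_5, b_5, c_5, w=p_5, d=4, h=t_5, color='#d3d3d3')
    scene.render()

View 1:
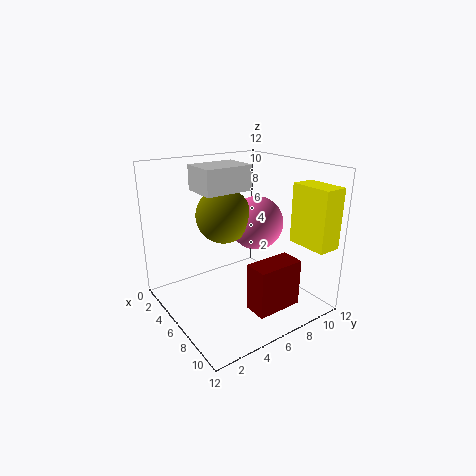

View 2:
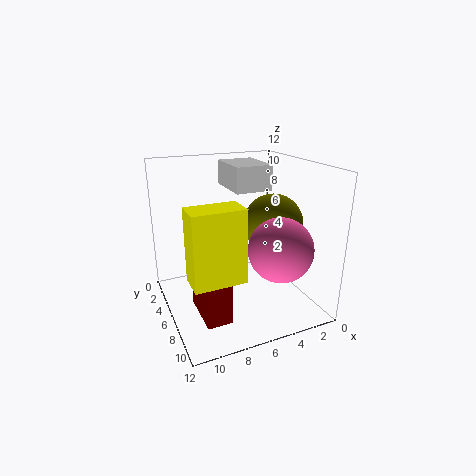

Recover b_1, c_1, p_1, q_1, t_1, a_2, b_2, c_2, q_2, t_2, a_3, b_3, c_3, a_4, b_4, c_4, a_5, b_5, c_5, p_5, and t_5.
b_1 = 5.5
c_1 = 0.5
p_1 = 2
q_1 = 4
t_1 = 4
a_2 = 8
b_2 = 10
c_2 = 5.5
q_2 = 2
t_2 = 5
a_3 = 4
b_3 = 9.5
c_3 = 6
a_4 = 3
b_4 = 6.5
c_4 = 7
a_5 = 3.5
b_5 = 3
c_5 = 10
p_5 = 3
t_5 = 2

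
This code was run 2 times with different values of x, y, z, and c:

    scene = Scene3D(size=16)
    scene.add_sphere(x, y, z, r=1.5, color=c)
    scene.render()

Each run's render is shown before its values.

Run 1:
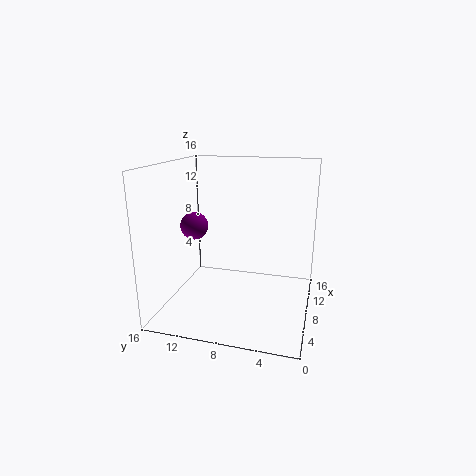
x = 6.5, y = 12.5, z = 9.5, c = 'purple'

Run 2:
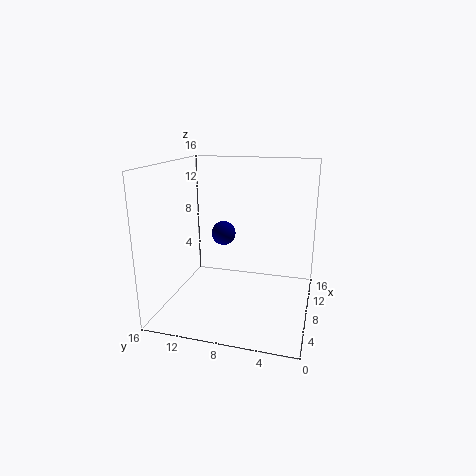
x = 12, y = 11, z = 7, c = 'navy'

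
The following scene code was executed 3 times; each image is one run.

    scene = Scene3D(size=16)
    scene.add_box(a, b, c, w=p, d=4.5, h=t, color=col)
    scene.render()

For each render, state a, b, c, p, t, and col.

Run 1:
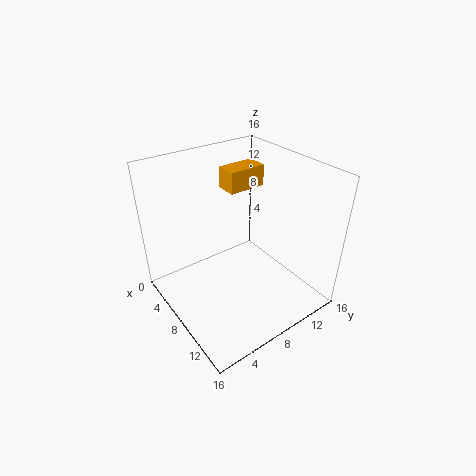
a = 3, b = 9, c = 12, p = 2.5, t = 2.5, col = 'orange'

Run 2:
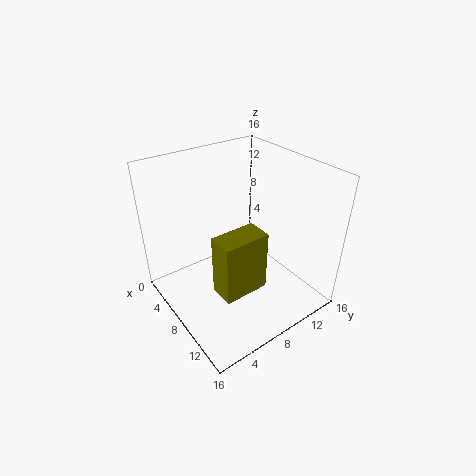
a = 11.5, b = 2.5, c = 6, p = 2.5, t = 6, col = 'olive'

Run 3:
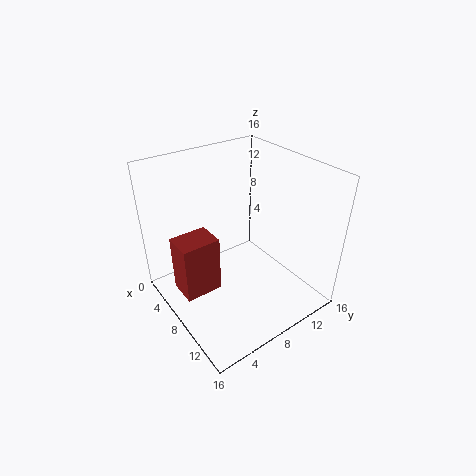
a = 3, b = 2, c = 0.5, p = 3.5, t = 7, col = 'brown'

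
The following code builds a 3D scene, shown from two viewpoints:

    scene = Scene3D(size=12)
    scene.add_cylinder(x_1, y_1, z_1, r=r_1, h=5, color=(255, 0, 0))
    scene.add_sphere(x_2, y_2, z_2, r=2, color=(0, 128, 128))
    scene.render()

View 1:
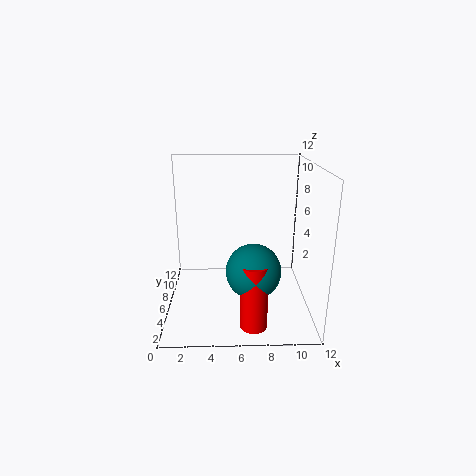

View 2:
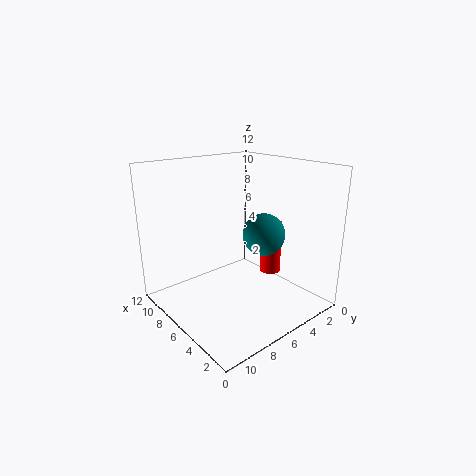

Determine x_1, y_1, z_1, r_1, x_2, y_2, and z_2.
x_1 = 7
y_1 = 1
z_1 = 1
r_1 = 1
x_2 = 7
y_2 = 2
z_2 = 5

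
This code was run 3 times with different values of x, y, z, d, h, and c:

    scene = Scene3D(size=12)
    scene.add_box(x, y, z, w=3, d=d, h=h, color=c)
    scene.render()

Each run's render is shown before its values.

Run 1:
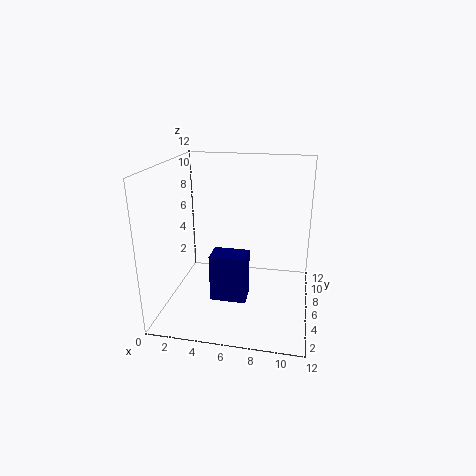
x = 4
y = 4
z = 1
d = 2
h = 4
c = 'navy'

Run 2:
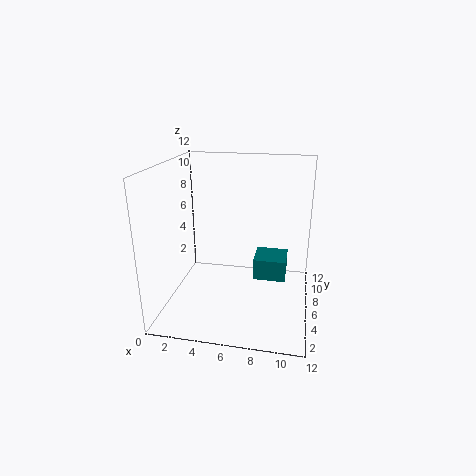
x = 7
y = 8
z = 1
d = 3
h = 2
c = 'teal'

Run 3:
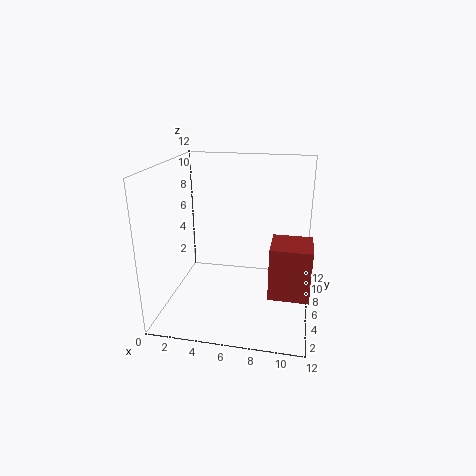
x = 9
y = 2
z = 3
d = 3
h = 4
c = 'brown'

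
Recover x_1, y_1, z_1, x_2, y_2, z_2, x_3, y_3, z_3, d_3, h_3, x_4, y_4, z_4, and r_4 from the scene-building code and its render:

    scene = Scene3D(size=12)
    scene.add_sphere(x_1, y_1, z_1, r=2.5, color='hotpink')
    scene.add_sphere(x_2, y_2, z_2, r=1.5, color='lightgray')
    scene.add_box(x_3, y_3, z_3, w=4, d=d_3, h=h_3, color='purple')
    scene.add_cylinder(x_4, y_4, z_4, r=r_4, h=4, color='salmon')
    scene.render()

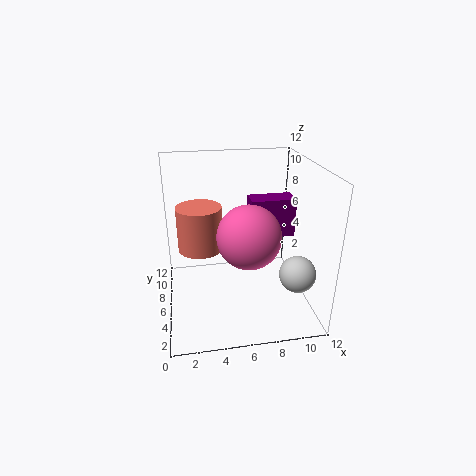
x_1 = 6.5, y_1 = 4, z_1 = 7, x_2 = 10.5, y_2 = 3.5, z_2 = 3.5, x_3 = 7.5, y_3 = 7.5, z_3 = 5, d_3 = 2, h_3 = 3.5, x_4 = 3, y_4 = 8.5, z_4 = 4, r_4 = 2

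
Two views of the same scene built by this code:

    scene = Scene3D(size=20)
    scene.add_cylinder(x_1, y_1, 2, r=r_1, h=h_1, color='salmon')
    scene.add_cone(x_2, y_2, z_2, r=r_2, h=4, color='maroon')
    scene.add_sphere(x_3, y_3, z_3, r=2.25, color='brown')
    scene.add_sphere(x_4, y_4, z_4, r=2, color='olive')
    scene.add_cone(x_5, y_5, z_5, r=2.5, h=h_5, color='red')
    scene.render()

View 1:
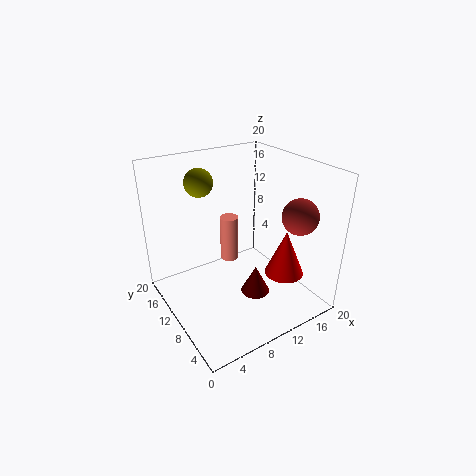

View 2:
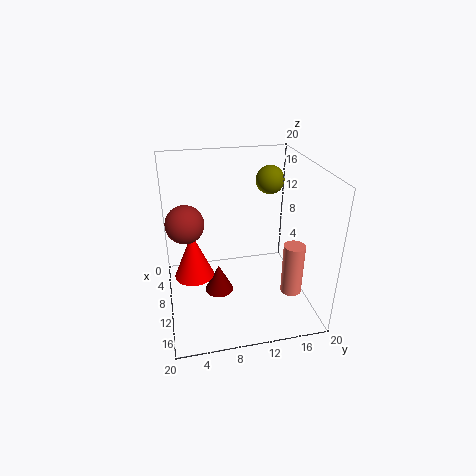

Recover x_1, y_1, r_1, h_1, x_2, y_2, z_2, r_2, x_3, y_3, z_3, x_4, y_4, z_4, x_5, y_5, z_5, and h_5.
x_1 = 13
y_1 = 17.25
r_1 = 1.5
h_1 = 7.5
x_2 = 11
y_2 = 7
z_2 = 2.5
r_2 = 2
x_3 = 14.25
y_3 = 2.75
z_3 = 15
x_4 = 7
y_4 = 15.25
z_4 = 17
x_5 = 13
y_5 = 3.5
z_5 = 7
h_5 = 6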